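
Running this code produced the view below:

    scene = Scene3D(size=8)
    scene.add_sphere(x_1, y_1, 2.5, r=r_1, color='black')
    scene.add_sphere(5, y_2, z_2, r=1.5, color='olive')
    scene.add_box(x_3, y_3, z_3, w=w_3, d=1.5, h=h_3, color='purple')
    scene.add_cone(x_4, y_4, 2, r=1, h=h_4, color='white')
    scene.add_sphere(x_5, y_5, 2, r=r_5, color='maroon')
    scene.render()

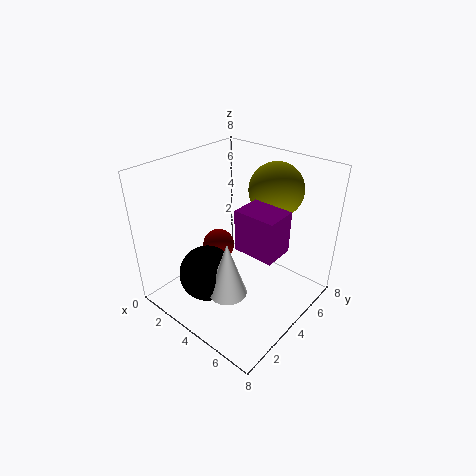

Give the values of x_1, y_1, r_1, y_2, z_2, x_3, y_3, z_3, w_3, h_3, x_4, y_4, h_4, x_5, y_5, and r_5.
x_1 = 3.5; y_1 = 2; r_1 = 1.5; y_2 = 6; z_2 = 6.5; x_3 = 5.5; y_3 = 2; z_3 = 5; w_3 = 2; h_3 = 2; x_4 = 5; y_4 = 2; h_4 = 3; x_5 = 1.5; y_5 = 5; r_5 = 1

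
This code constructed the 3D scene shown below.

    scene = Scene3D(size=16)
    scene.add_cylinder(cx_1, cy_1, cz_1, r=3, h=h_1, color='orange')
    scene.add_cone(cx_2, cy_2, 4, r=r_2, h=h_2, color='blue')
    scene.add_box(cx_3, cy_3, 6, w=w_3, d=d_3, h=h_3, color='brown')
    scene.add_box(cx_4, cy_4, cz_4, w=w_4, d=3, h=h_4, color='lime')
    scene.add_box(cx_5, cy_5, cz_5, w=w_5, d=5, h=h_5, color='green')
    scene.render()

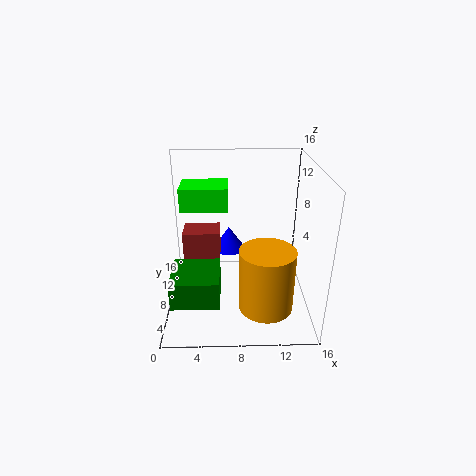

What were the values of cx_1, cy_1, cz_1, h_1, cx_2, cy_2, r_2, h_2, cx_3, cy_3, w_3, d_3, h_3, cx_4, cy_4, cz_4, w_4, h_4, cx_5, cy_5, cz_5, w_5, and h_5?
cx_1 = 11, cy_1 = 5, cz_1 = 1, h_1 = 7, cx_2 = 7, cy_2 = 13, r_2 = 2, h_2 = 3, cx_3 = 2, cy_3 = 7, w_3 = 4, d_3 = 3, h_3 = 3, cx_4 = 3, cy_4 = 1, cz_4 = 14, w_4 = 4, h_4 = 2, cx_5 = 1, cy_5 = 2, cz_5 = 3, w_5 = 5, h_5 = 3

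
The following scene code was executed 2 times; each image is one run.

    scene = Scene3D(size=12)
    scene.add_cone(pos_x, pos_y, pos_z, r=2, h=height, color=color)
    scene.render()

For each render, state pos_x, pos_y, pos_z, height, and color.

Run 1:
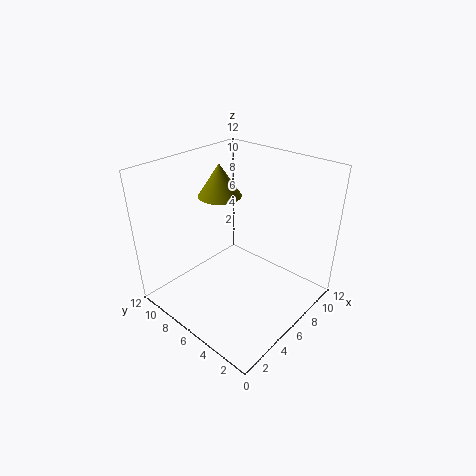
pos_x = 8; pos_y = 10; pos_z = 8; height = 3; color = 'olive'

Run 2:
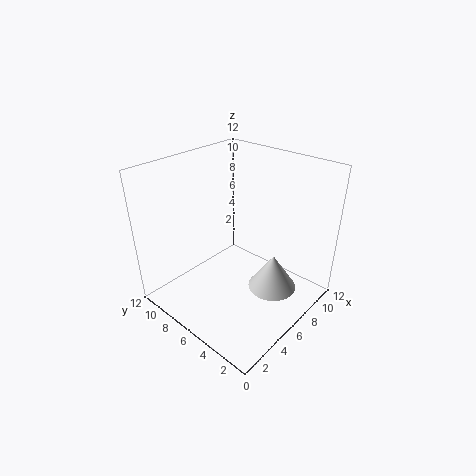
pos_x = 7; pos_y = 3; pos_z = 2; height = 3; color = 'lightgray'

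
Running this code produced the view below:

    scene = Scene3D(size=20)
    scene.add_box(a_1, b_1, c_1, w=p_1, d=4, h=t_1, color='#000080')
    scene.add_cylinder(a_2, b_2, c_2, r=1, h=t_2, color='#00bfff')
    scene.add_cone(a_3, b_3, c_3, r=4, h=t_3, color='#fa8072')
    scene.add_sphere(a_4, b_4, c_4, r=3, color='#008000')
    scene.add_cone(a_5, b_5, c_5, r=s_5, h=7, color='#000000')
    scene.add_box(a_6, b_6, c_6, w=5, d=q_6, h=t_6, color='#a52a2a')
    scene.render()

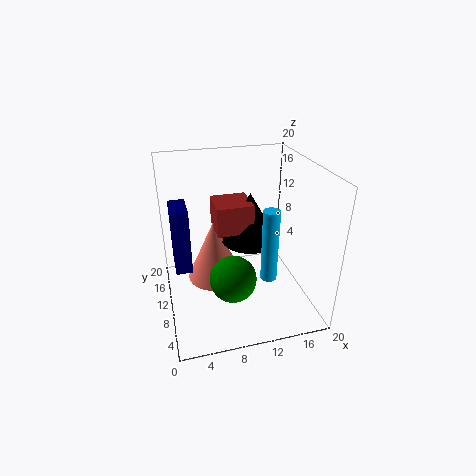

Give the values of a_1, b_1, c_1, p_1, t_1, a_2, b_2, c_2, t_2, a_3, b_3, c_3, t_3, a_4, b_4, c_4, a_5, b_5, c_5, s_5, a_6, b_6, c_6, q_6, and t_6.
a_1 = 1, b_1 = 5, c_1 = 9, p_1 = 2, t_1 = 8, a_2 = 12, b_2 = 3, c_2 = 8, t_2 = 9, a_3 = 7, b_3 = 12, c_3 = 3, t_3 = 9, a_4 = 8, b_4 = 5, c_4 = 7, a_5 = 12, b_5 = 11, c_5 = 9, s_5 = 4, a_6 = 7, b_6 = 9, c_6 = 11, q_6 = 5, t_6 = 4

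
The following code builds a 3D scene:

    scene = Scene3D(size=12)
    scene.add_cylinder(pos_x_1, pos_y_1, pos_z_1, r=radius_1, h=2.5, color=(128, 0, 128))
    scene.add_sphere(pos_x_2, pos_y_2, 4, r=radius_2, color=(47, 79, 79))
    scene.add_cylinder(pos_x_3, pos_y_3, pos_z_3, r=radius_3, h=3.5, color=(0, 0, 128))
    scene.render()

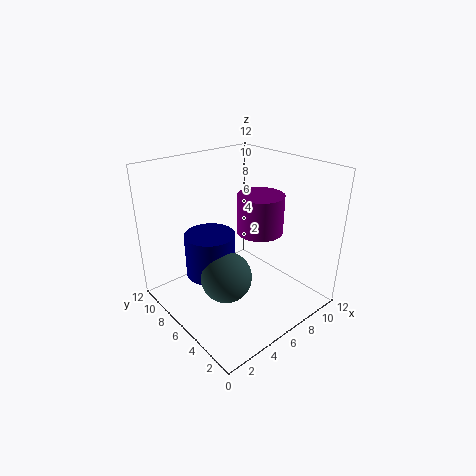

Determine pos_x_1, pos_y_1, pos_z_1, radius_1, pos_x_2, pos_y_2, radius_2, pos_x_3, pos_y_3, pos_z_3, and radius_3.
pos_x_1 = 4; pos_y_1 = 1.5; pos_z_1 = 9; radius_1 = 1.5; pos_x_2 = 3.5; pos_y_2 = 4.5; radius_2 = 2; pos_x_3 = 3.5; pos_y_3 = 6.5; pos_z_3 = 3.5; radius_3 = 2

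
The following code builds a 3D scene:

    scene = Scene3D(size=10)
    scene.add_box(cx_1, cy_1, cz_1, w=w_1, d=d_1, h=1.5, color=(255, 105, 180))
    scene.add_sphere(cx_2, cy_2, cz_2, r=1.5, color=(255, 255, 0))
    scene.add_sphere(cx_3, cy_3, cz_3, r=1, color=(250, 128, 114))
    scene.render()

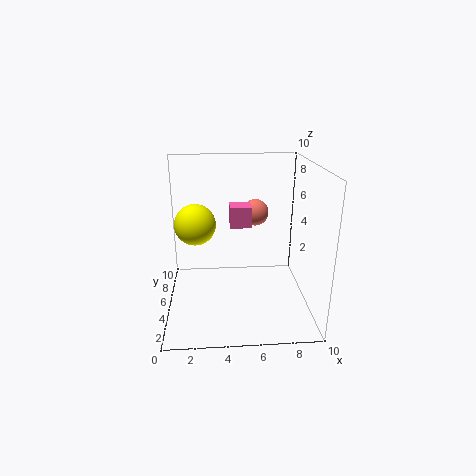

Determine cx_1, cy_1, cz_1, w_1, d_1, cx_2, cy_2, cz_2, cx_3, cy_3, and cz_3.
cx_1 = 4.5; cy_1 = 5.5; cz_1 = 5.5; w_1 = 1.5; d_1 = 1.5; cx_2 = 2; cy_2 = 6.5; cz_2 = 5.5; cx_3 = 6.5; cy_3 = 7.5; cz_3 = 6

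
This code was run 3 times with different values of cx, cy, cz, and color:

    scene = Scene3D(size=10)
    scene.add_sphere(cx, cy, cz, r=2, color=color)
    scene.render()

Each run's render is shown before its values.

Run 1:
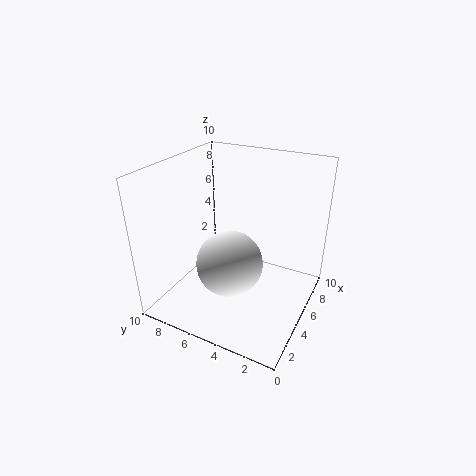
cx = 2; cy = 4; cz = 5; color = 'white'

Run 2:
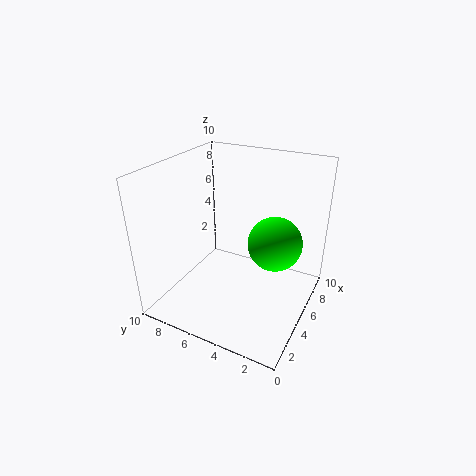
cx = 7; cy = 3; cz = 4; color = 'lime'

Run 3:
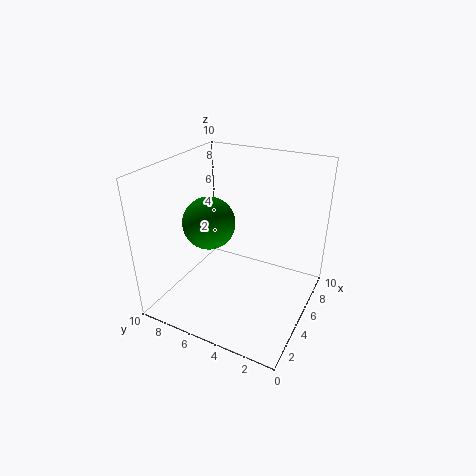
cx = 6; cy = 8; cz = 5; color = 'green'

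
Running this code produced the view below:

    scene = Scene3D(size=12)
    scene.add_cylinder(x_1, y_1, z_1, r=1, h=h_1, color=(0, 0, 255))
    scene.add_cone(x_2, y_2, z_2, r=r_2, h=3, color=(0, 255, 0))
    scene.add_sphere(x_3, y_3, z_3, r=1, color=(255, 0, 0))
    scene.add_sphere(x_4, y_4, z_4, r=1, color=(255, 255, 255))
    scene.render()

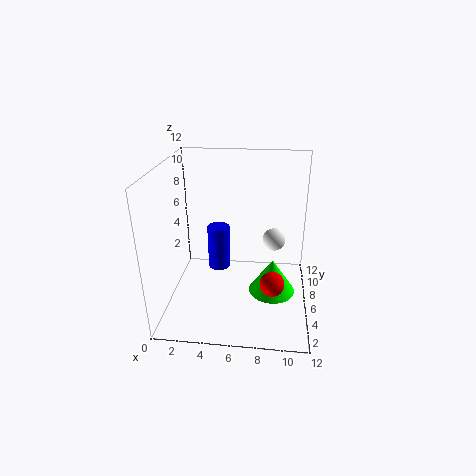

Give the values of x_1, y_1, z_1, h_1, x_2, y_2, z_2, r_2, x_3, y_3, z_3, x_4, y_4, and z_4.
x_1 = 4
y_1 = 8
z_1 = 2
h_1 = 4
x_2 = 9
y_2 = 6
z_2 = 1
r_2 = 2
x_3 = 9
y_3 = 4
z_3 = 3
x_4 = 9
y_4 = 8
z_4 = 5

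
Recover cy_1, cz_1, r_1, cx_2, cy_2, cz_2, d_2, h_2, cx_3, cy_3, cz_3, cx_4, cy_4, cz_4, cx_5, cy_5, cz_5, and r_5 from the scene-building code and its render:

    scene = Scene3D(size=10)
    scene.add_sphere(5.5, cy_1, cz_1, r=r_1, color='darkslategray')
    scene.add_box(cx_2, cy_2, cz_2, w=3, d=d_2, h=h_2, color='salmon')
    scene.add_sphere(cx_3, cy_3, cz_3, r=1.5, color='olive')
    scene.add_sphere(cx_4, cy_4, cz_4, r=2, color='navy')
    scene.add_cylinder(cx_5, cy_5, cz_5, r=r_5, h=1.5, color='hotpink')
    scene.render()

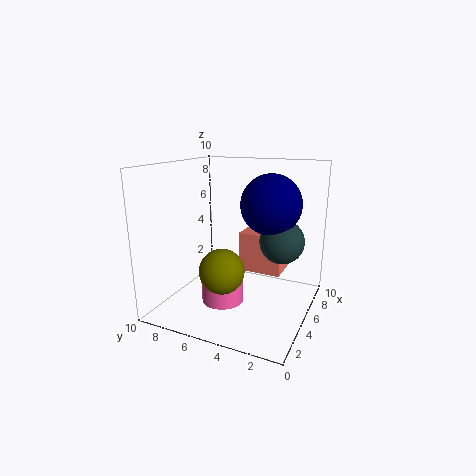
cy_1 = 2, cz_1 = 5, r_1 = 1.5, cx_2 = 6.75, cy_2 = 2.5, cz_2 = 1.75, d_2 = 3.25, h_2 = 3, cx_3 = 3, cy_3 = 5.25, cz_3 = 3.25, cx_4 = 5.25, cy_4 = 2.75, cz_4 = 7.5, cx_5 = 4.5, cy_5 = 6, cz_5 = 0.25, r_5 = 1.5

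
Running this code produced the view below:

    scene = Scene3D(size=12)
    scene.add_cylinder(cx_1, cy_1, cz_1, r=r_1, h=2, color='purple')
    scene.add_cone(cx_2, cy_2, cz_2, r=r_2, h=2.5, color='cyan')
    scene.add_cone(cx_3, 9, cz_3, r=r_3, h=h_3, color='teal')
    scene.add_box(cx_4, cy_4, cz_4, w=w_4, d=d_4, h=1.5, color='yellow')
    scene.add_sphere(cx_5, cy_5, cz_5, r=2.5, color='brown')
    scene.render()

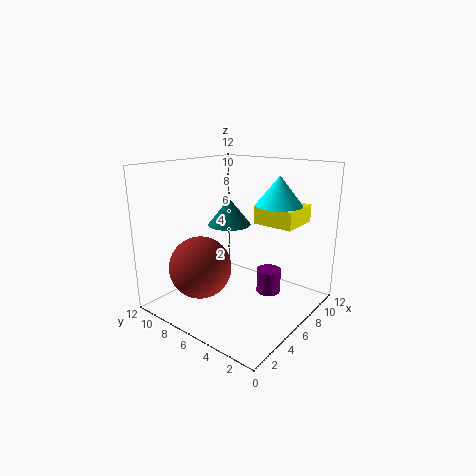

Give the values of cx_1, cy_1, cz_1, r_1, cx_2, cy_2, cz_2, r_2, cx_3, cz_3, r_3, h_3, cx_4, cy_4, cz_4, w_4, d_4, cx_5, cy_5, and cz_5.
cx_1 = 7
cy_1 = 3.5
cz_1 = 1.5
r_1 = 1
cx_2 = 9
cy_2 = 4
cz_2 = 8.5
r_2 = 2
cx_3 = 8.5
cz_3 = 6
r_3 = 2
h_3 = 2.5
cx_4 = 7.5
cy_4 = 2
cz_4 = 7
w_4 = 3.5
d_4 = 3.5
cx_5 = 3
cy_5 = 7.5
cz_5 = 4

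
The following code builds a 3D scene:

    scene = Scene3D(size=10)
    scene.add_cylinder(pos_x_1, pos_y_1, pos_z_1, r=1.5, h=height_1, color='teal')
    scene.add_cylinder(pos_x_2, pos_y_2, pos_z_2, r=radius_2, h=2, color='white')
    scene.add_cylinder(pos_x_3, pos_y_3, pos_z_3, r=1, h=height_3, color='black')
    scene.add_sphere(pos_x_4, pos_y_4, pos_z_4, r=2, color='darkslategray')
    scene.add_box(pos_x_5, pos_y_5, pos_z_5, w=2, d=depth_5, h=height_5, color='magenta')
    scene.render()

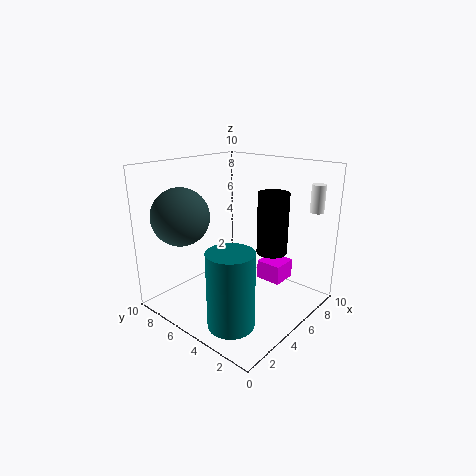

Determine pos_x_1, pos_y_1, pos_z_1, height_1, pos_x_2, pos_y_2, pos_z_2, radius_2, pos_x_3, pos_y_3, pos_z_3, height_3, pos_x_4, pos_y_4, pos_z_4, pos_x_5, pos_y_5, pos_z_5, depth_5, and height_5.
pos_x_1 = 2
pos_y_1 = 3
pos_z_1 = 0.5
height_1 = 5
pos_x_2 = 9.5
pos_y_2 = 1.5
pos_z_2 = 6.5
radius_2 = 0.5
pos_x_3 = 5.5
pos_y_3 = 2.5
pos_z_3 = 4.5
height_3 = 4
pos_x_4 = 2.5
pos_y_4 = 8
pos_z_4 = 6.5
pos_x_5 = 8
pos_y_5 = 3.5
pos_z_5 = 0.5
depth_5 = 2
height_5 = 1.5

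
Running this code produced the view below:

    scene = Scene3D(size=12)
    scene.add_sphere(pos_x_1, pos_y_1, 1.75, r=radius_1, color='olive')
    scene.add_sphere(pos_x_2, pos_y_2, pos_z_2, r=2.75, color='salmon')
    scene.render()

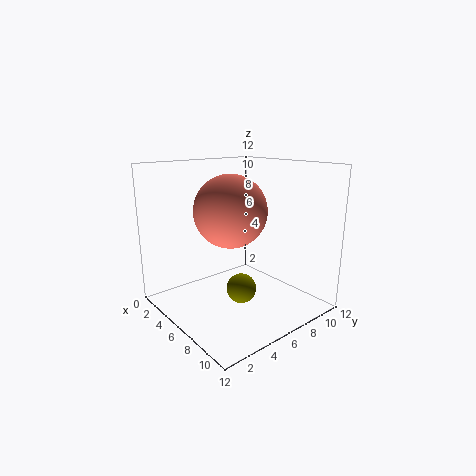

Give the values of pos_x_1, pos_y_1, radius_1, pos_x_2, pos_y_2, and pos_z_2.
pos_x_1 = 6.75; pos_y_1 = 5.75; radius_1 = 1.25; pos_x_2 = 7.25; pos_y_2 = 4.25; pos_z_2 = 8.75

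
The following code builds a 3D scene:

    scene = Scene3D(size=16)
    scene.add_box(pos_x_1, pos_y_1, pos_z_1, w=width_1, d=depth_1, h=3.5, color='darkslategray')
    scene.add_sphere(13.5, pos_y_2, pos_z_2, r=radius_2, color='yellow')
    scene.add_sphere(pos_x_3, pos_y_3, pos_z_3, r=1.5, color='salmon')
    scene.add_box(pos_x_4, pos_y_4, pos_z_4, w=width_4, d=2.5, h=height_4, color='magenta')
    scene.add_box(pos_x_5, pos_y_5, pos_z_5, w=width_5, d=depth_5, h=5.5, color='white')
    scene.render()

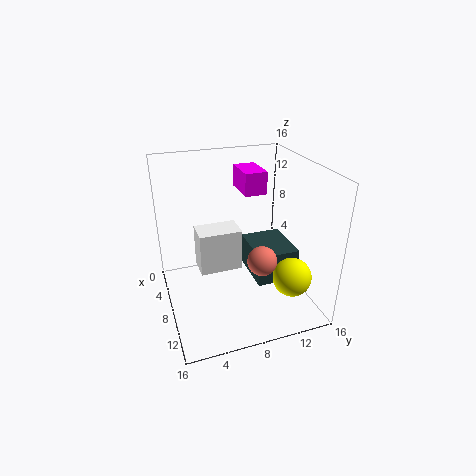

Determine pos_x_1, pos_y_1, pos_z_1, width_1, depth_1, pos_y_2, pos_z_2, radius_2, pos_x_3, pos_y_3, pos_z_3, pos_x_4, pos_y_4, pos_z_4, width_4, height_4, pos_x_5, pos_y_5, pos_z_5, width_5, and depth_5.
pos_x_1 = 6.5
pos_y_1 = 9
pos_z_1 = 4
width_1 = 5.5
depth_1 = 4.5
pos_y_2 = 12
pos_z_2 = 5.5
radius_2 = 2
pos_x_3 = 12.5
pos_y_3 = 9
pos_z_3 = 7.5
pos_x_4 = 3.5
pos_y_4 = 9
pos_z_4 = 12.5
width_4 = 4
height_4 = 2.5
pos_x_5 = 0.5
pos_y_5 = 4.5
pos_z_5 = 1
width_5 = 3.5
depth_5 = 5.5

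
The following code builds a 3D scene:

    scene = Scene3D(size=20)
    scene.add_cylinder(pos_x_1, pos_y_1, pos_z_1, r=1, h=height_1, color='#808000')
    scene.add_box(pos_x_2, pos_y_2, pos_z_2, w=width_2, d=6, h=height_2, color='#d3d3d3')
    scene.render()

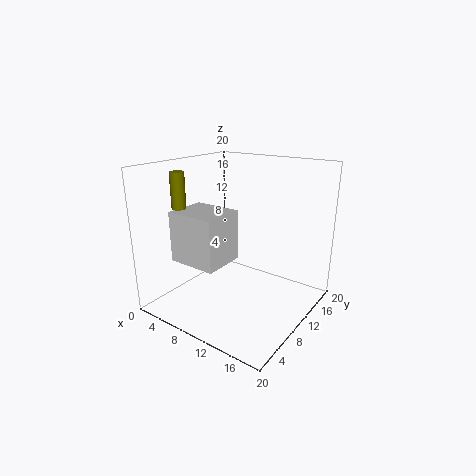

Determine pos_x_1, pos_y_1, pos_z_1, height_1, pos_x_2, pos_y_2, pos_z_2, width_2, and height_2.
pos_x_1 = 3; pos_y_1 = 6; pos_z_1 = 14; height_1 = 5; pos_x_2 = 3; pos_y_2 = 4; pos_z_2 = 7; width_2 = 7; height_2 = 7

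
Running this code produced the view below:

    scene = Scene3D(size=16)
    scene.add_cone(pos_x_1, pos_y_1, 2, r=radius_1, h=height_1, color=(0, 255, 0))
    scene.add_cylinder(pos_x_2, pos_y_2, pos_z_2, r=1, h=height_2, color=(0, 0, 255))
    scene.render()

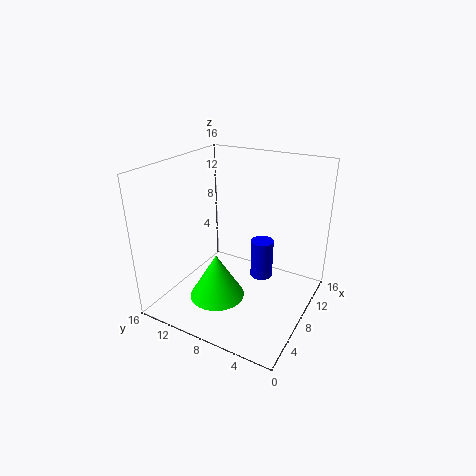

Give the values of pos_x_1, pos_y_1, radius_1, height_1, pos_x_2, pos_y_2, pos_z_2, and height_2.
pos_x_1 = 5, pos_y_1 = 9, radius_1 = 3, height_1 = 5, pos_x_2 = 3.5, pos_y_2 = 3, pos_z_2 = 7.5, height_2 = 3.5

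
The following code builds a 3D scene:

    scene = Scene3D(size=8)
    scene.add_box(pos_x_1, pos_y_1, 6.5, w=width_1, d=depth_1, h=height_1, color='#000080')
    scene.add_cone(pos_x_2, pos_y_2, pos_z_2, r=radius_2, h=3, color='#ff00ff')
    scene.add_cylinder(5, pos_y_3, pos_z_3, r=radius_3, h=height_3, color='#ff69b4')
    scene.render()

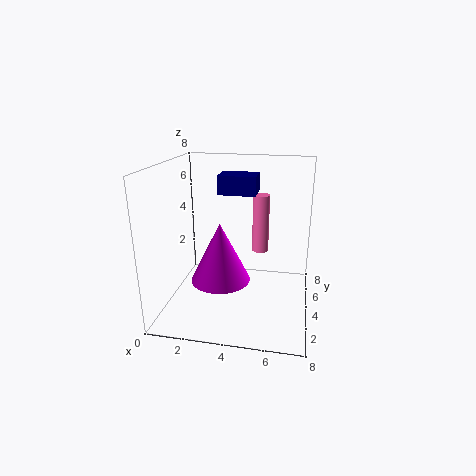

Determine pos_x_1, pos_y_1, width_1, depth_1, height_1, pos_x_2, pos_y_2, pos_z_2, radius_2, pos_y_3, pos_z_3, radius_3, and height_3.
pos_x_1 = 3, pos_y_1 = 3.5, width_1 = 2, depth_1 = 1.5, height_1 = 1, pos_x_2 = 3.5, pos_y_2 = 2, pos_z_2 = 2.5, radius_2 = 1.5, pos_y_3 = 6, pos_z_3 = 2.5, radius_3 = 0.5, height_3 = 3.5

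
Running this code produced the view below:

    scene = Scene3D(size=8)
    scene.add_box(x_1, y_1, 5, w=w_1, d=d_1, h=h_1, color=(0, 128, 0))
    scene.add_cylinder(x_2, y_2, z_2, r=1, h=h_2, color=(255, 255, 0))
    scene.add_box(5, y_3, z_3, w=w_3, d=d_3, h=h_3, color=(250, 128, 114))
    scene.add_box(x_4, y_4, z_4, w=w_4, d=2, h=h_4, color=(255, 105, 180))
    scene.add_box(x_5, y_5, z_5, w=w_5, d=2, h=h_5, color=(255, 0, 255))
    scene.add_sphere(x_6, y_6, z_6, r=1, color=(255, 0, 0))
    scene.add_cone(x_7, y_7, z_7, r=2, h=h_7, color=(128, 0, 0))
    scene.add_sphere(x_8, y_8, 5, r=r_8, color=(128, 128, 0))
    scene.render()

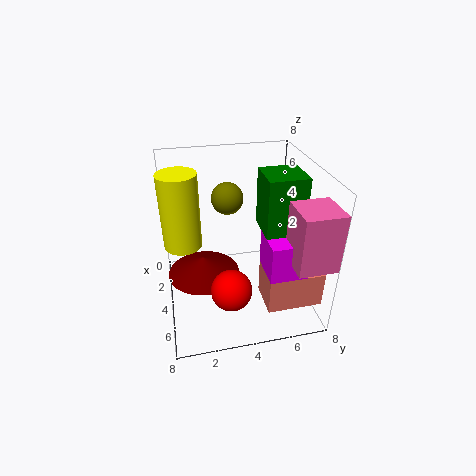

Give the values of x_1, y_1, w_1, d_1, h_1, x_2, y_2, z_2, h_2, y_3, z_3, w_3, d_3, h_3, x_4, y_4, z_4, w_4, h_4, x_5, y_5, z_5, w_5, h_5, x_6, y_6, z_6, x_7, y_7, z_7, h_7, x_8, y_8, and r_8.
x_1 = 4, y_1 = 5, w_1 = 2, d_1 = 2, h_1 = 3, x_2 = 4, y_2 = 1, z_2 = 4, h_2 = 4, y_3 = 5, z_3 = 1, w_3 = 2, d_3 = 3, h_3 = 2, x_4 = 6, y_4 = 6, z_4 = 4, w_4 = 2, h_4 = 3, x_5 = 5, y_5 = 5, z_5 = 2, w_5 = 2, h_5 = 3, x_6 = 7, y_6 = 3, z_6 = 3, x_7 = 4, y_7 = 2, z_7 = 2, h_7 = 1, x_8 = 1, y_8 = 4, r_8 = 1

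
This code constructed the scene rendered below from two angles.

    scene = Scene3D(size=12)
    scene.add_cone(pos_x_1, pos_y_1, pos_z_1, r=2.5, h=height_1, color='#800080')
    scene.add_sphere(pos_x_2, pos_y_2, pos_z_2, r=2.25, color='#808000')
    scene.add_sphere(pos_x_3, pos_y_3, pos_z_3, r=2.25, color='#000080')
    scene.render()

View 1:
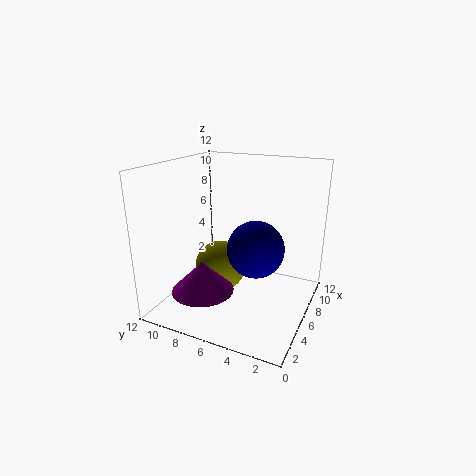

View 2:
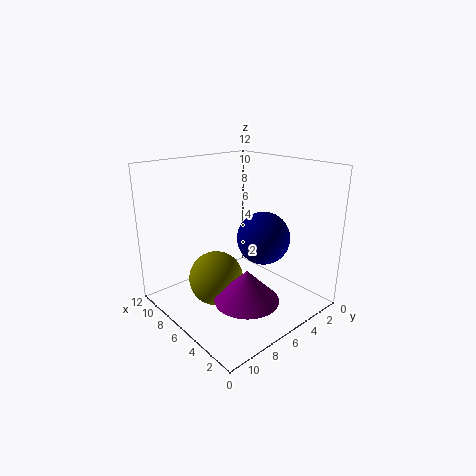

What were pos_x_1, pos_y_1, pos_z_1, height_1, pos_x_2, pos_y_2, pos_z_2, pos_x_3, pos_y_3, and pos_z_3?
pos_x_1 = 3; pos_y_1 = 7.75; pos_z_1 = 2.25; height_1 = 2.5; pos_x_2 = 6.5; pos_y_2 = 8; pos_z_2 = 2.75; pos_x_3 = 5; pos_y_3 = 4; pos_z_3 = 5.75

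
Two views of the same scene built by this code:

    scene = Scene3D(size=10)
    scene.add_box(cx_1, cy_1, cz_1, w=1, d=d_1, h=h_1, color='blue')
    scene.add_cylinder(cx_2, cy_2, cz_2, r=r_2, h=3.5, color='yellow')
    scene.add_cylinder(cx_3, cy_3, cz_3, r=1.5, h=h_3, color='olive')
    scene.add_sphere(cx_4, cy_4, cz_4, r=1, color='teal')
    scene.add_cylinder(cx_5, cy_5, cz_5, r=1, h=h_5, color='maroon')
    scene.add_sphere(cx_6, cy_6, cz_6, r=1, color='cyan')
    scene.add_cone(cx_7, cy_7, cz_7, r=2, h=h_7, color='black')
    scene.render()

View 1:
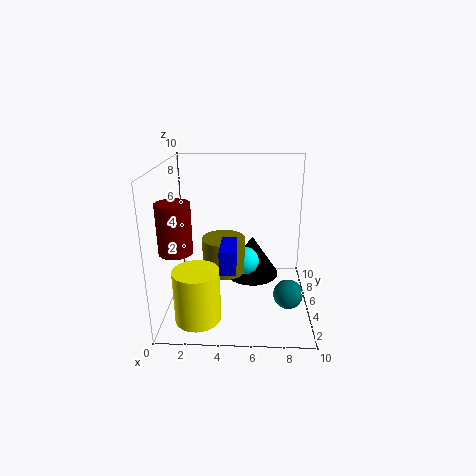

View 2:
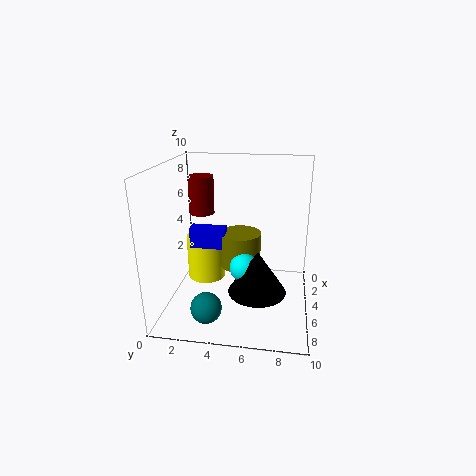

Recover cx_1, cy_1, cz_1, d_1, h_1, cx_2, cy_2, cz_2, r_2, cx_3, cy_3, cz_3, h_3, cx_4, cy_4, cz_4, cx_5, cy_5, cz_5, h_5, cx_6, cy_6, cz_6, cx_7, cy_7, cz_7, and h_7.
cx_1 = 4
cy_1 = 1.5
cz_1 = 4
d_1 = 2.5
h_1 = 1.5
cx_2 = 2.5
cy_2 = 2
cz_2 = 0.5
r_2 = 1.5
cx_3 = 4
cy_3 = 5
cz_3 = 2.5
h_3 = 2.5
cx_4 = 8.5
cy_4 = 3.5
cz_4 = 1.5
cx_5 = 1.5
cy_5 = 1.5
cz_5 = 5.5
h_5 = 3
cx_6 = 5.5
cy_6 = 5.5
cz_6 = 3
cx_7 = 6
cy_7 = 6.5
cz_7 = 1.5
h_7 = 3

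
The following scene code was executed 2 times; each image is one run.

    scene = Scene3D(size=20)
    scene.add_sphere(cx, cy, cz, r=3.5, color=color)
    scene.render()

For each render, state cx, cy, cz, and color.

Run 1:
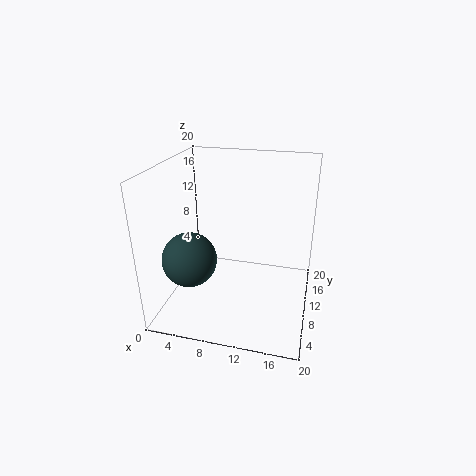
cx = 5; cy = 4.5; cz = 9; color = 'darkslategray'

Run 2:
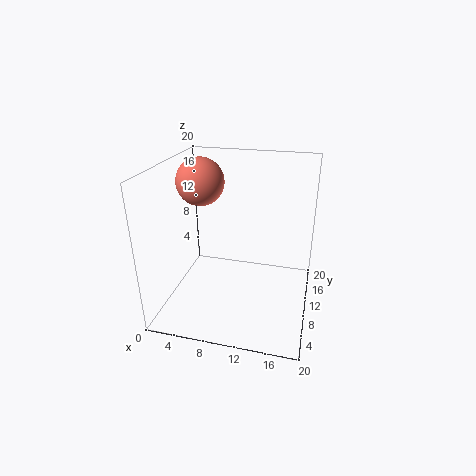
cx = 3.5; cy = 13.5; cz = 16.5; color = 'salmon'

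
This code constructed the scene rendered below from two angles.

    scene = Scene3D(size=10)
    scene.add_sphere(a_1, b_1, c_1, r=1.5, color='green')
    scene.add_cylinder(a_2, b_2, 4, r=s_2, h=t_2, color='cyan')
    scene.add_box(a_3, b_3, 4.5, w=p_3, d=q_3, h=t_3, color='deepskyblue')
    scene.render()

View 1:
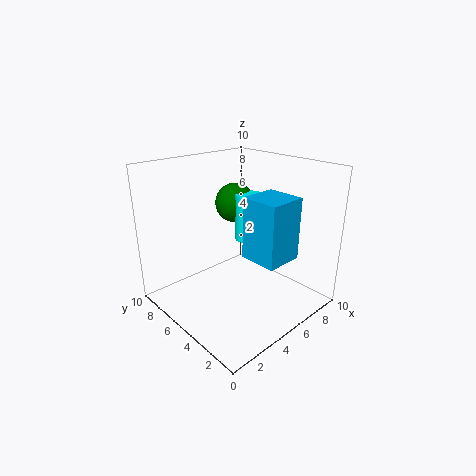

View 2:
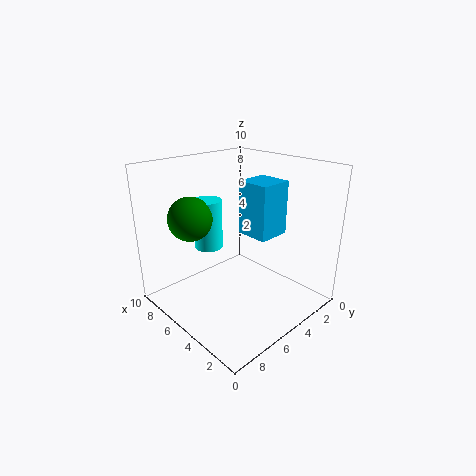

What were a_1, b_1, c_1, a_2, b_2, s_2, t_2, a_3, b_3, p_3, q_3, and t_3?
a_1 = 7; b_1 = 7.5; c_1 = 6.5; a_2 = 7; b_2 = 6; s_2 = 1; t_2 = 3.5; a_3 = 4; b_3 = 1; p_3 = 2.5; q_3 = 2.5; t_3 = 4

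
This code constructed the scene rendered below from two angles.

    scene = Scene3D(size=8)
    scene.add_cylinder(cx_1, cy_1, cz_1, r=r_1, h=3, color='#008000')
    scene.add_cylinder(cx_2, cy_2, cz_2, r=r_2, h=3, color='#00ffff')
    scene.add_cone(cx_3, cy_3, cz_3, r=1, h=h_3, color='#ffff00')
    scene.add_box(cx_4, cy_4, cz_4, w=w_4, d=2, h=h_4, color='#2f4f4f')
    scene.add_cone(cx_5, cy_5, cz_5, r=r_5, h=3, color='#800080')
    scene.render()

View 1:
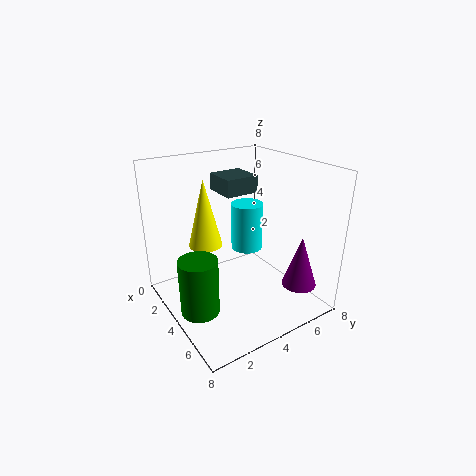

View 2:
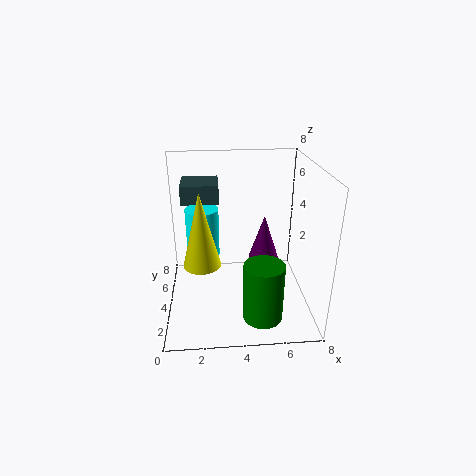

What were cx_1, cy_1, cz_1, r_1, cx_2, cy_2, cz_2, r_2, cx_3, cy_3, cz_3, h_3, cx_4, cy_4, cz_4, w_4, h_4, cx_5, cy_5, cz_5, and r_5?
cx_1 = 5, cy_1 = 1, cz_1 = 1, r_1 = 1, cx_2 = 2, cy_2 = 6, cz_2 = 2, r_2 = 1, cx_3 = 2, cy_3 = 3, cz_3 = 3, h_3 = 4, cx_4 = 1, cy_4 = 4, cz_4 = 6, w_4 = 2, h_4 = 1, cx_5 = 6, cy_5 = 7, cz_5 = 1, r_5 = 1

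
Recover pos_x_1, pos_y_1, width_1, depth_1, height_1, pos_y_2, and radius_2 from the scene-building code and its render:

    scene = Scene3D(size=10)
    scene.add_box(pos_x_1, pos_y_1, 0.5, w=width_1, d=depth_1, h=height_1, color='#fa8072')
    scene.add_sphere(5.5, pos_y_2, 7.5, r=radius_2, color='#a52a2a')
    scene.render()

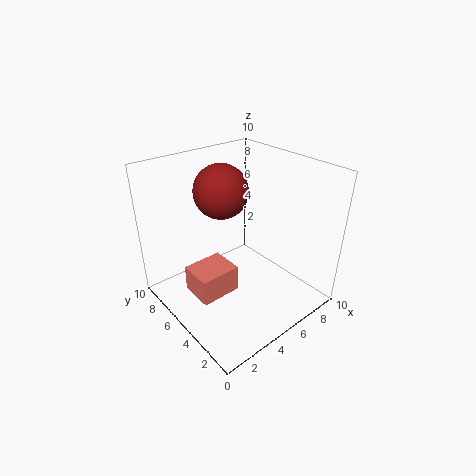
pos_x_1 = 2
pos_y_1 = 5
width_1 = 3
depth_1 = 2.5
height_1 = 2
pos_y_2 = 7.5
radius_2 = 2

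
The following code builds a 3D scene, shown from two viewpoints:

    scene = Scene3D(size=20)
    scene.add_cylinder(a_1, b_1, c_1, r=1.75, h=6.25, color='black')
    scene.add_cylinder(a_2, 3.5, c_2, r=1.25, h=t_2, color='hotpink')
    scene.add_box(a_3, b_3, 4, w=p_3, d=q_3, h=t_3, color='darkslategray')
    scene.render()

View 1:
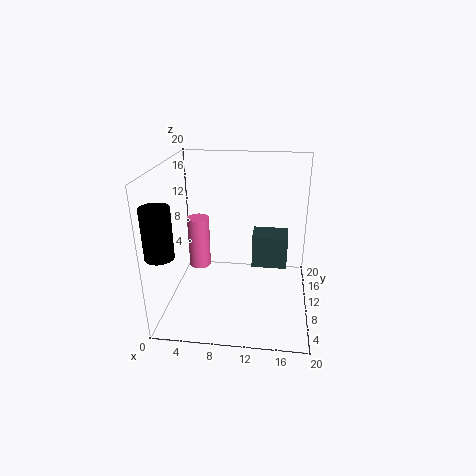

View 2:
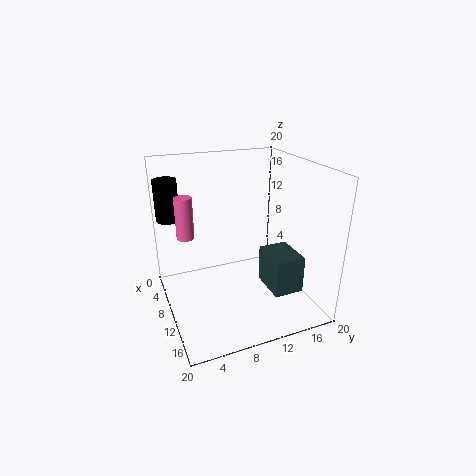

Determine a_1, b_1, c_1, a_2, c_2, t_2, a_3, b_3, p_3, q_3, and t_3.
a_1 = 1.75
b_1 = 2
c_1 = 10.75
a_2 = 6.25
c_2 = 9.5
t_2 = 6
a_3 = 11.75
b_3 = 12.5
p_3 = 5.25
q_3 = 4
t_3 = 5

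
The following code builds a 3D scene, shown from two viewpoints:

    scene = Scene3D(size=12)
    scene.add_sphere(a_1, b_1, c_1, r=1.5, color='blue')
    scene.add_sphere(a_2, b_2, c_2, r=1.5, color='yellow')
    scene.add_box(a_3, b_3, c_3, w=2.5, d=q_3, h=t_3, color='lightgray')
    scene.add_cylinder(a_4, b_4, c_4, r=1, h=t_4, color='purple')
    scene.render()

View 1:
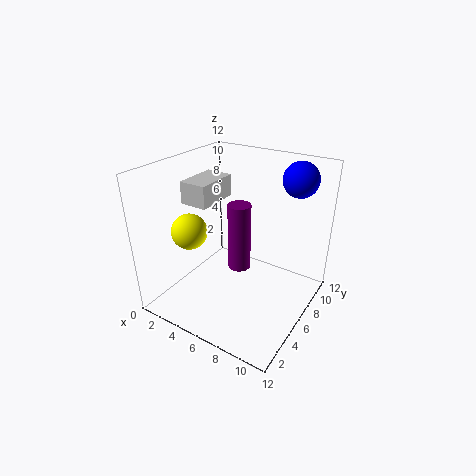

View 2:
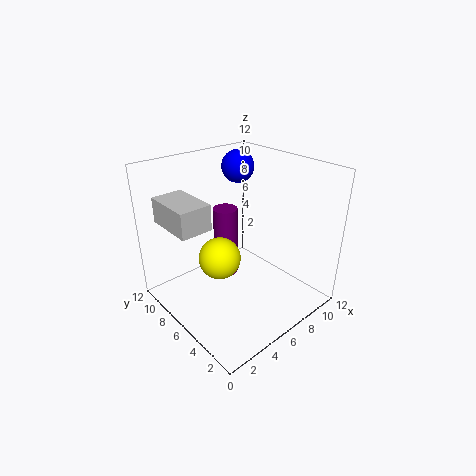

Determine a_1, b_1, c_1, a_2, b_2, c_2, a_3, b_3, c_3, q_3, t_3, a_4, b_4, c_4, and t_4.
a_1 = 9.5, b_1 = 10, c_1 = 10.5, a_2 = 2.5, b_2 = 4, c_2 = 6.5, a_3 = 0.5, b_3 = 5.5, c_3 = 8, q_3 = 4, t_3 = 2, a_4 = 5.5, b_4 = 7, c_4 = 2.5, t_4 = 6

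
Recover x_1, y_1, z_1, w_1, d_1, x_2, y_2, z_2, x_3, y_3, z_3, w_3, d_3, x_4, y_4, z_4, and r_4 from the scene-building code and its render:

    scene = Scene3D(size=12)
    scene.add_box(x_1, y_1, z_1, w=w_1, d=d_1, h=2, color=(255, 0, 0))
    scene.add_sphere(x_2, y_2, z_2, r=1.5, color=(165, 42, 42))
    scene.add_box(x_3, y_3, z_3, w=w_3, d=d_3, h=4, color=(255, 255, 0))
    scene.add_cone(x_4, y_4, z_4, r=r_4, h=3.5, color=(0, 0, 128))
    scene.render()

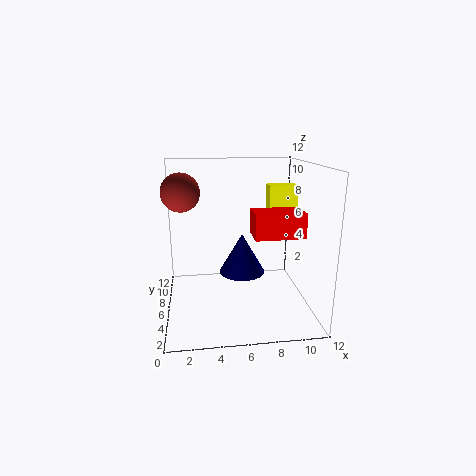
x_1 = 7
y_1 = 3.5
z_1 = 6.5
w_1 = 4
d_1 = 2.5
x_2 = 1.5
y_2 = 5.5
z_2 = 10
x_3 = 9
y_3 = 7.5
z_3 = 6
w_3 = 2.5
d_3 = 1.5
x_4 = 6.5
y_4 = 7
z_4 = 2.5
r_4 = 2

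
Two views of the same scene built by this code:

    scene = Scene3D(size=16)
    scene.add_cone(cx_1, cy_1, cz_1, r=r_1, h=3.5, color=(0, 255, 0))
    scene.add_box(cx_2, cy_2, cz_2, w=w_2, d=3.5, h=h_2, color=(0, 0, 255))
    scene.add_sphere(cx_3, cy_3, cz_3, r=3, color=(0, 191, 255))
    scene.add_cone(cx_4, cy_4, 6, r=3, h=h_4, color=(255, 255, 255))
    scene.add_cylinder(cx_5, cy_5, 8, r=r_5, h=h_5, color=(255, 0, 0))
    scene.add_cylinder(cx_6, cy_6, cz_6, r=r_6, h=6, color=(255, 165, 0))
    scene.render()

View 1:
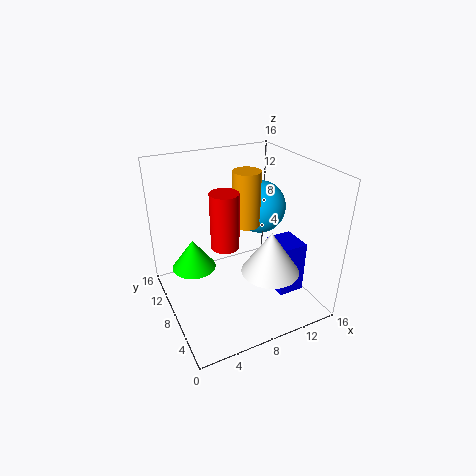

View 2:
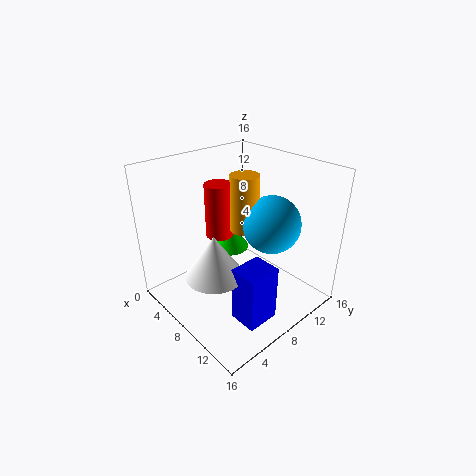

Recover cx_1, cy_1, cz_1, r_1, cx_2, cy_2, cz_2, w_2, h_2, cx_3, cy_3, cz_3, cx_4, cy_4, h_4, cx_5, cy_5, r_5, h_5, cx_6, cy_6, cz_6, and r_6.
cx_1 = 3.5; cy_1 = 10.5; cz_1 = 4; r_1 = 2.5; cx_2 = 11.5; cy_2 = 4; cz_2 = 1.5; w_2 = 3; h_2 = 6; cx_3 = 11.5; cy_3 = 9.5; cz_3 = 10.5; cx_4 = 9.5; cy_4 = 3.5; h_4 = 4.5; cx_5 = 6; cy_5 = 7; r_5 = 1.5; h_5 = 6; cx_6 = 9; cy_6 = 8; cz_6 = 9.5; r_6 = 1.5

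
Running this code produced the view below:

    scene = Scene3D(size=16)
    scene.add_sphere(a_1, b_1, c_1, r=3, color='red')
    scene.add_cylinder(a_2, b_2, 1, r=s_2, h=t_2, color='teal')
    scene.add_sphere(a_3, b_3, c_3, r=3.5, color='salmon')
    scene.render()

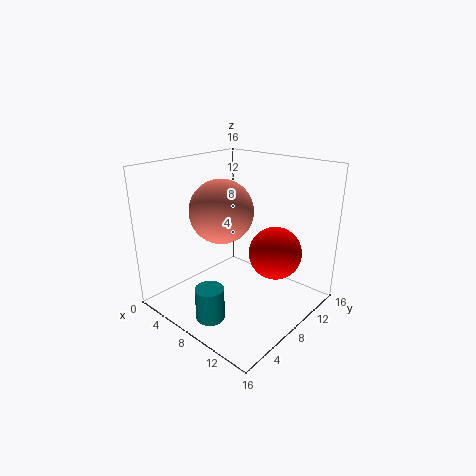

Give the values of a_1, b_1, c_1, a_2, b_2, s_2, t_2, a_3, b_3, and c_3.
a_1 = 11; b_1 = 11; c_1 = 6; a_2 = 9; b_2 = 2.5; s_2 = 1.5; t_2 = 3.5; a_3 = 6.5; b_3 = 7; c_3 = 11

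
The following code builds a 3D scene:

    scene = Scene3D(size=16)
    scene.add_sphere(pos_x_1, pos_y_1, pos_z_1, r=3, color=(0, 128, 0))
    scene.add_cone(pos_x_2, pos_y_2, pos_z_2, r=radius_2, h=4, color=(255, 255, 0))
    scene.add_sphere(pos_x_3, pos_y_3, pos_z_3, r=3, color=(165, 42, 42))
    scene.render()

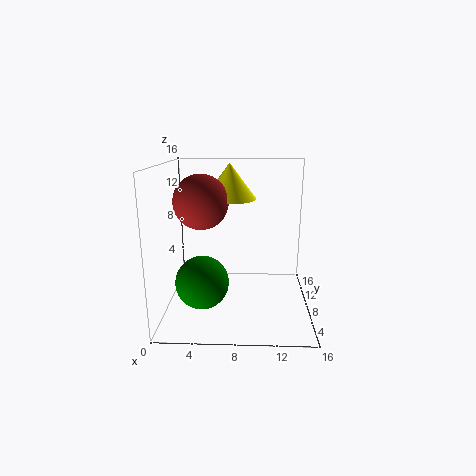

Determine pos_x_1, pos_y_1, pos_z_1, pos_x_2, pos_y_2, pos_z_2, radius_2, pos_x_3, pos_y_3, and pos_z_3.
pos_x_1 = 4; pos_y_1 = 7; pos_z_1 = 3; pos_x_2 = 7; pos_y_2 = 10; pos_z_2 = 12; radius_2 = 3; pos_x_3 = 4; pos_y_3 = 8; pos_z_3 = 12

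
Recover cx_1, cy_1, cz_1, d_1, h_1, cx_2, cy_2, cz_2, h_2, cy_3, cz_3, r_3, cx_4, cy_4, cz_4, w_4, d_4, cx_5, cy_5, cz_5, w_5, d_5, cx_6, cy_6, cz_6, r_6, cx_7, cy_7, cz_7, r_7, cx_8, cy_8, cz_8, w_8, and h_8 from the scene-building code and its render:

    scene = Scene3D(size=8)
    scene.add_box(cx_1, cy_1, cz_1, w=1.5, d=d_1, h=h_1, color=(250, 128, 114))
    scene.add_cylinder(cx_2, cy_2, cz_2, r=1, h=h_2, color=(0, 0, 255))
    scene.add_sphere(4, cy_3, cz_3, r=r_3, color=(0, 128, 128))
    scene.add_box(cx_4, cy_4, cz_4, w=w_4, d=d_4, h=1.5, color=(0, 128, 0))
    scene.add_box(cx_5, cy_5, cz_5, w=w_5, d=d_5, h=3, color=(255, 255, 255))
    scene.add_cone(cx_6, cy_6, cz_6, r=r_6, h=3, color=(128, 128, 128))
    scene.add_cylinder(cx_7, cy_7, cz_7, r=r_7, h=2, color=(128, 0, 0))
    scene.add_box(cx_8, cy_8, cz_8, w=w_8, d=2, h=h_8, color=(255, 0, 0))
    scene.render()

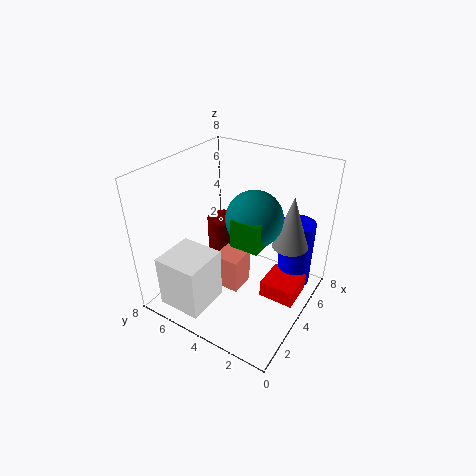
cx_1 = 3; cy_1 = 3.5; cz_1 = 1; d_1 = 1.5; h_1 = 2; cx_2 = 6.5; cy_2 = 1.5; cz_2 = 0.5; h_2 = 4; cy_3 = 3; cz_3 = 5.5; r_3 = 1.5; cx_4 = 2.5; cy_4 = 2; cz_4 = 4.5; w_4 = 1.5; d_4 = 1.5; cx_5 = 0.5; cy_5 = 4.5; cz_5 = 0.5; w_5 = 2.5; d_5 = 2.5; cx_6 = 5.5; cy_6 = 1.5; cz_6 = 3.5; r_6 = 1; cx_7 = 5.5; cy_7 = 6; cz_7 = 2; r_7 = 1; cx_8 = 4; cy_8 = 0.5; cz_8 = 0.5; w_8 = 2; h_8 = 1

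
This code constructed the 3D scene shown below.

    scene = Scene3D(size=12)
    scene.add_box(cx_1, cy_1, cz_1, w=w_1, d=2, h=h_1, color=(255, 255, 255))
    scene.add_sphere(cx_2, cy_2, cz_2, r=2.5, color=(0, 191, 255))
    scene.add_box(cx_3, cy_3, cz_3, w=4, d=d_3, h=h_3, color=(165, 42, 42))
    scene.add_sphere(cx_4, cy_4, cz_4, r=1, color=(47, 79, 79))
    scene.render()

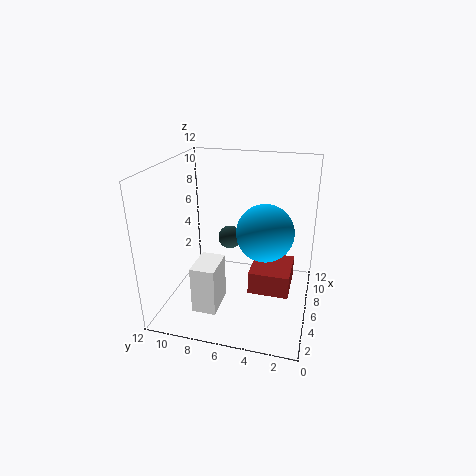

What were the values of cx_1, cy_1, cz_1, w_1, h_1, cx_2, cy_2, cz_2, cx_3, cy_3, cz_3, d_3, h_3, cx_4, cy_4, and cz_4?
cx_1 = 2.5; cy_1 = 7; cz_1 = 0.5; w_1 = 3; h_1 = 4; cx_2 = 7.5; cy_2 = 4; cz_2 = 6; cx_3 = 5.5; cy_3 = 1.5; cz_3 = 1; d_3 = 3.5; h_3 = 2; cx_4 = 7; cy_4 = 7; cz_4 = 5.5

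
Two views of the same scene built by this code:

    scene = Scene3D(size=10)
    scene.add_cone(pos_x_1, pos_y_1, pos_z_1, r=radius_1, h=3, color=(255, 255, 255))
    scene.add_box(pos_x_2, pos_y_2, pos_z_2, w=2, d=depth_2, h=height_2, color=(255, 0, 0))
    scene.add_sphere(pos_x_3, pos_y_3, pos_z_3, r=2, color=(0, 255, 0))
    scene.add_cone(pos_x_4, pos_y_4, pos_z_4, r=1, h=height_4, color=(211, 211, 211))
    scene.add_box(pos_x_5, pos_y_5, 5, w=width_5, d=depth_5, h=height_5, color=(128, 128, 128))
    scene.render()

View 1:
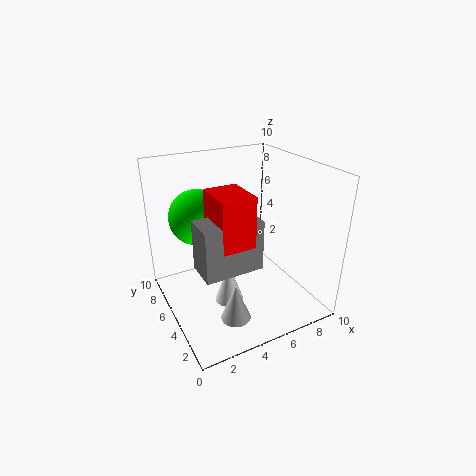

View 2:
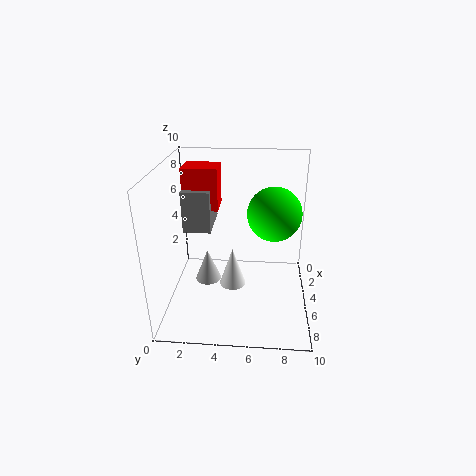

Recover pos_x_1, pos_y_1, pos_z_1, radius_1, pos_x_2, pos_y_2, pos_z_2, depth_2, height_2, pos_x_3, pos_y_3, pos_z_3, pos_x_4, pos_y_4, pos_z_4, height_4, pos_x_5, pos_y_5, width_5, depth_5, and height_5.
pos_x_1 = 4; pos_y_1 = 4.5; pos_z_1 = 0.5; radius_1 = 1; pos_x_2 = 2; pos_y_2 = 1; pos_z_2 = 6.5; depth_2 = 2.5; height_2 = 3; pos_x_3 = 3; pos_y_3 = 7.5; pos_z_3 = 6; pos_x_4 = 3.5; pos_y_4 = 2.5; pos_z_4 = 0.5; height_4 = 2.5; pos_x_5 = 1; pos_y_5 = 1; width_5 = 3.5; depth_5 = 2; height_5 = 3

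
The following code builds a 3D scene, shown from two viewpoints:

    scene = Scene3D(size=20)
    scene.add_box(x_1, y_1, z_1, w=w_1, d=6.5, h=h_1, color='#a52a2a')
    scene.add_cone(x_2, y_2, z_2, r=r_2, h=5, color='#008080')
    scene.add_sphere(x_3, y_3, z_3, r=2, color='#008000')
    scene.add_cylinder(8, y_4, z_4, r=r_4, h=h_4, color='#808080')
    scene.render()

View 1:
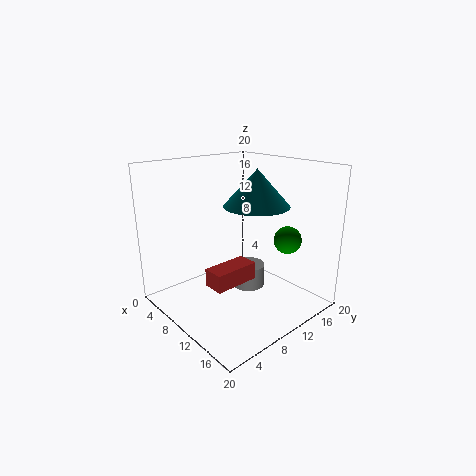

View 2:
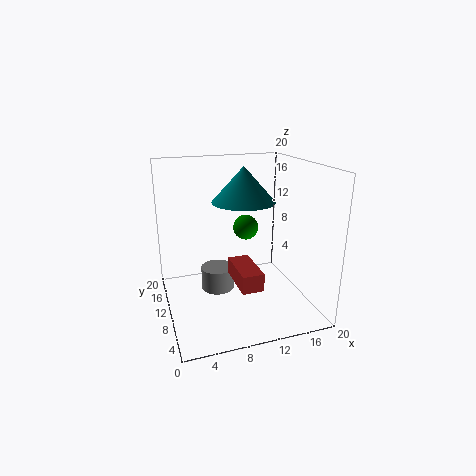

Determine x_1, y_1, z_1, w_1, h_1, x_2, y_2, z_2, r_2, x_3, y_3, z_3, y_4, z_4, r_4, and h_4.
x_1 = 9, y_1 = 5, z_1 = 4, w_1 = 3, h_1 = 2.5, x_2 = 11.5, y_2 = 12, z_2 = 14.5, r_2 = 4.5, x_3 = 13.5, y_3 = 16.5, z_3 = 9, y_4 = 14, z_4 = 0.5, r_4 = 2.5, h_4 = 3.5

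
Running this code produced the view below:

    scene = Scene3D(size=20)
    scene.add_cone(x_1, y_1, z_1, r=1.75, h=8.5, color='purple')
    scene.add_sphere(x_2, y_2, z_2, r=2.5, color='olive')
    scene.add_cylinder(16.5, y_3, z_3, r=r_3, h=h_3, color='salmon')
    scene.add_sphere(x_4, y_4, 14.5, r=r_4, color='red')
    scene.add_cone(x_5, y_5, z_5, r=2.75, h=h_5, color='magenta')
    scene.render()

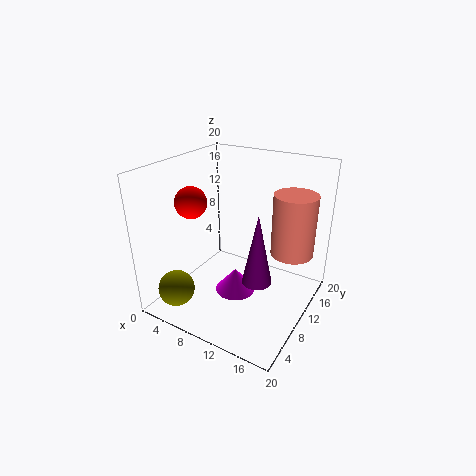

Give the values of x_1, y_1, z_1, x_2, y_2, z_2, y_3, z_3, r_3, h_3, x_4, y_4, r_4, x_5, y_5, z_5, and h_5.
x_1 = 16; y_1 = 4.25; z_1 = 8.5; x_2 = 4; y_2 = 3.25; z_2 = 3.5; y_3 = 14; z_3 = 7.5; r_3 = 3; h_3 = 8.75; x_4 = 3.5; y_4 = 8.25; r_4 = 2.25; x_5 = 10.75; y_5 = 8; z_5 = 3; h_5 = 3.25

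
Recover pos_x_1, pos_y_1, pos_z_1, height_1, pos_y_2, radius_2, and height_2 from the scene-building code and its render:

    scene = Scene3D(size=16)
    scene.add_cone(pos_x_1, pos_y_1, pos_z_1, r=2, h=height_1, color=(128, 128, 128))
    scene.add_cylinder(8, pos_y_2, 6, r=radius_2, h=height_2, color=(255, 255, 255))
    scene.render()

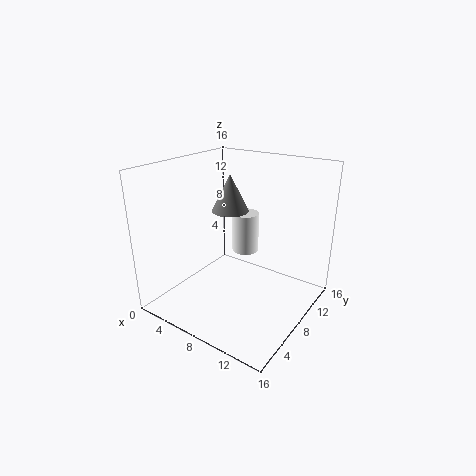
pos_x_1 = 7, pos_y_1 = 8, pos_z_1 = 11, height_1 = 4, pos_y_2 = 9.5, radius_2 = 1.5, height_2 = 4.5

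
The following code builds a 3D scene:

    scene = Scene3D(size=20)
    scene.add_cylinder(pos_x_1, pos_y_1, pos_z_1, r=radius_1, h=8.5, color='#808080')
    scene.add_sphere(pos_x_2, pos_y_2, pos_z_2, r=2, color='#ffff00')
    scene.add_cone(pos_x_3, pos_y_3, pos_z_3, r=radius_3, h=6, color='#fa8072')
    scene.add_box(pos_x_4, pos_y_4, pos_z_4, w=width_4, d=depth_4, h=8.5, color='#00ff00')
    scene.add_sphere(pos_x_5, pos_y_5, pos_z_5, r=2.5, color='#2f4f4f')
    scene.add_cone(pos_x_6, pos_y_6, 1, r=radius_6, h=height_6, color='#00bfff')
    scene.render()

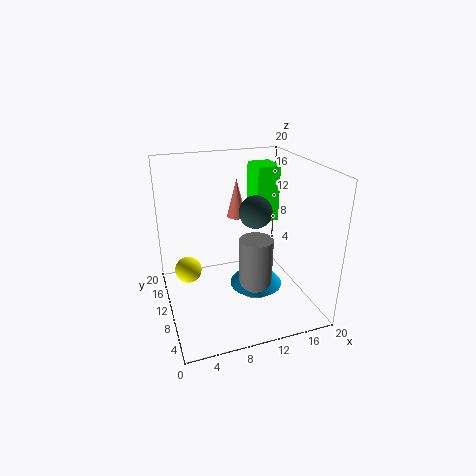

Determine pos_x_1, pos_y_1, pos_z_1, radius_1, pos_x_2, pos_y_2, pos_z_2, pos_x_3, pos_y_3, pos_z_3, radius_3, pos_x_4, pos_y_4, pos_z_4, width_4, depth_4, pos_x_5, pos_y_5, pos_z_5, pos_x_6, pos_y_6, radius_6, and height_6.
pos_x_1 = 13; pos_y_1 = 10.5; pos_z_1 = 0.5; radius_1 = 2.5; pos_x_2 = 3.5; pos_y_2 = 14.5; pos_z_2 = 3.5; pos_x_3 = 12; pos_y_3 = 16.5; pos_z_3 = 10.5; radius_3 = 1.5; pos_x_4 = 14.5; pos_y_4 = 14; pos_z_4 = 10; width_4 = 3.5; depth_4 = 4.5; pos_x_5 = 14; pos_y_5 = 13.5; pos_z_5 = 12; pos_x_6 = 13.5; pos_y_6 = 11.5; radius_6 = 4; height_6 = 5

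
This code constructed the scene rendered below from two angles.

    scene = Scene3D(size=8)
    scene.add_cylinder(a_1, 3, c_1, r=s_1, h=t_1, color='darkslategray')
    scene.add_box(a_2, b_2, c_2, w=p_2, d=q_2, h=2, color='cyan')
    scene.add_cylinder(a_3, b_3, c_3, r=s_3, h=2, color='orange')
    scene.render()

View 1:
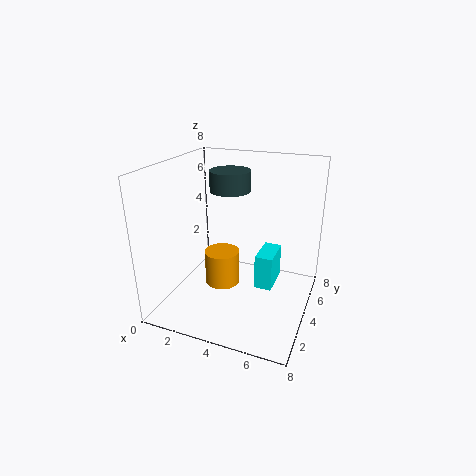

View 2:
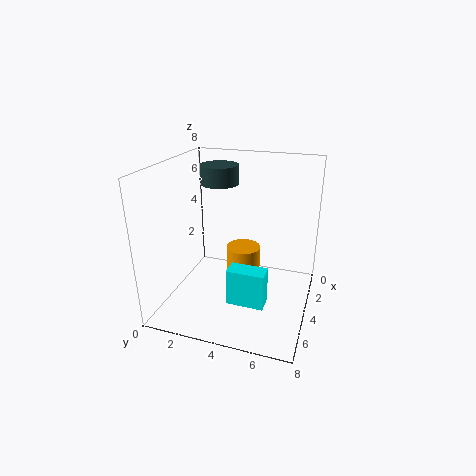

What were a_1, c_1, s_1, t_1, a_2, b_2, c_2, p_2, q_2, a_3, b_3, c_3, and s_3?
a_1 = 4
c_1 = 7
s_1 = 1
t_1 = 1
a_2 = 5
b_2 = 4
c_2 = 1
p_2 = 1
q_2 = 2
a_3 = 3
b_3 = 4
c_3 = 1
s_3 = 1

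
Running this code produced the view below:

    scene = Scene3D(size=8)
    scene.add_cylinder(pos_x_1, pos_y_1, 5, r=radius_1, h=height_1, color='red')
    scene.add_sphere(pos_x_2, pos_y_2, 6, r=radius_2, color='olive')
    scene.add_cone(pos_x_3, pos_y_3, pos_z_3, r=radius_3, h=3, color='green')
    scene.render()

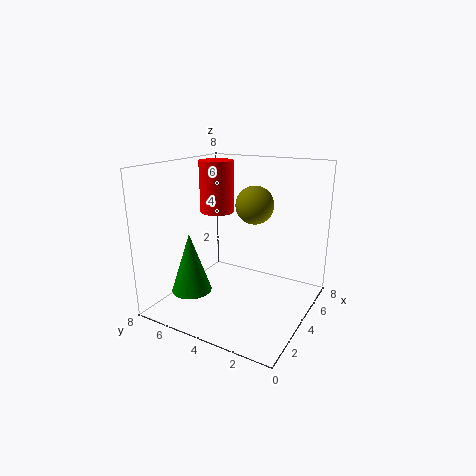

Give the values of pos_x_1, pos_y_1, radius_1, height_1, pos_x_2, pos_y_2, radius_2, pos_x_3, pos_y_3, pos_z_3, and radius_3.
pos_x_1 = 5; pos_y_1 = 6; radius_1 = 1; height_1 = 3; pos_x_2 = 4; pos_y_2 = 3; radius_2 = 1; pos_x_3 = 1; pos_y_3 = 5; pos_z_3 = 2; radius_3 = 1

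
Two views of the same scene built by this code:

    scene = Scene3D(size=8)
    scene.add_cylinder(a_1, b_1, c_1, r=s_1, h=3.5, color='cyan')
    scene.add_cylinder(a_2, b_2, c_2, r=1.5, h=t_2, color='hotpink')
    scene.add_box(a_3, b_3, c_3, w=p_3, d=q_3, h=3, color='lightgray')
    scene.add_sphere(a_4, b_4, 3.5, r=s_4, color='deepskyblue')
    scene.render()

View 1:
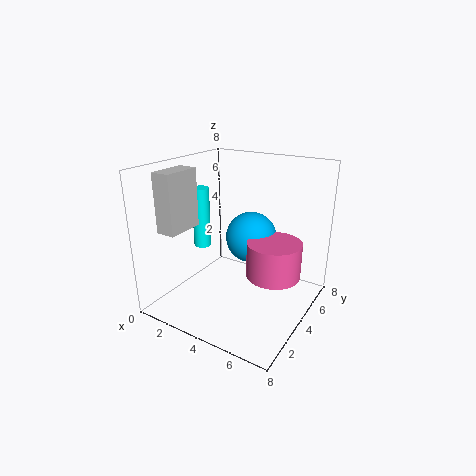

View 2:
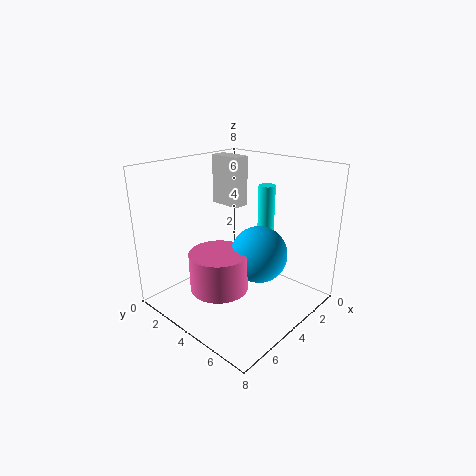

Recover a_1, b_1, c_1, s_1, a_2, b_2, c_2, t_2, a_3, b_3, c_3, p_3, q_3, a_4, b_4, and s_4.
a_1 = 1.5, b_1 = 4, c_1 = 3, s_1 = 0.5, a_2 = 6, b_2 = 4.5, c_2 = 2, t_2 = 2, a_3 = 1.5, b_3 = 0.5, c_3 = 5, p_3 = 1, q_3 = 2, a_4 = 4, b_4 = 5.5, s_4 = 1.5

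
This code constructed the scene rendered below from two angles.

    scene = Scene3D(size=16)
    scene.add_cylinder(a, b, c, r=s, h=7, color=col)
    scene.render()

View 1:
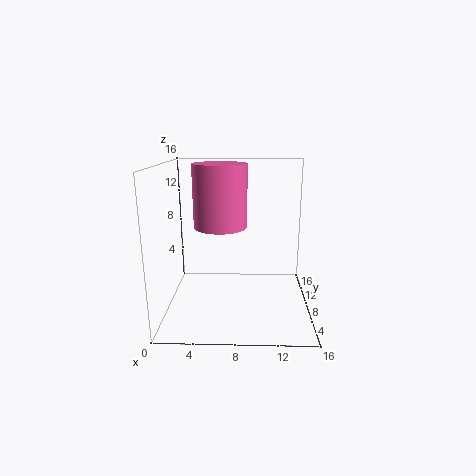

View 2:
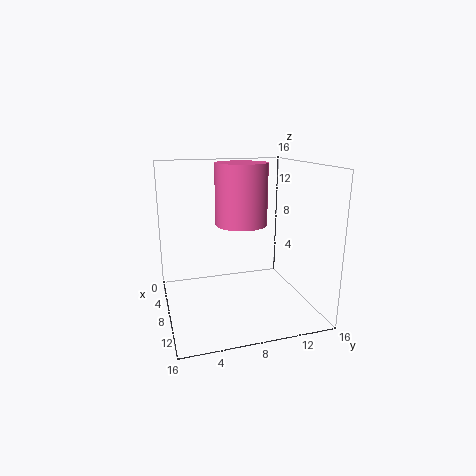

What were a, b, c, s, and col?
a = 6; b = 9; c = 9; s = 3; col = 'hotpink'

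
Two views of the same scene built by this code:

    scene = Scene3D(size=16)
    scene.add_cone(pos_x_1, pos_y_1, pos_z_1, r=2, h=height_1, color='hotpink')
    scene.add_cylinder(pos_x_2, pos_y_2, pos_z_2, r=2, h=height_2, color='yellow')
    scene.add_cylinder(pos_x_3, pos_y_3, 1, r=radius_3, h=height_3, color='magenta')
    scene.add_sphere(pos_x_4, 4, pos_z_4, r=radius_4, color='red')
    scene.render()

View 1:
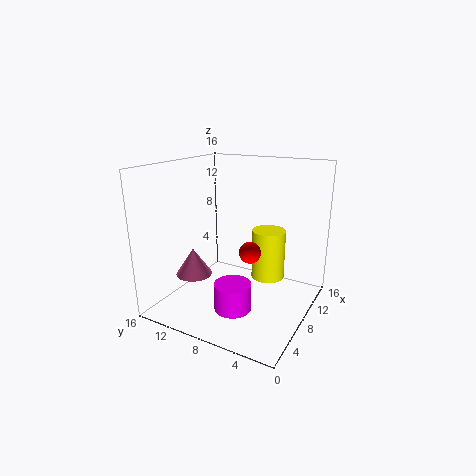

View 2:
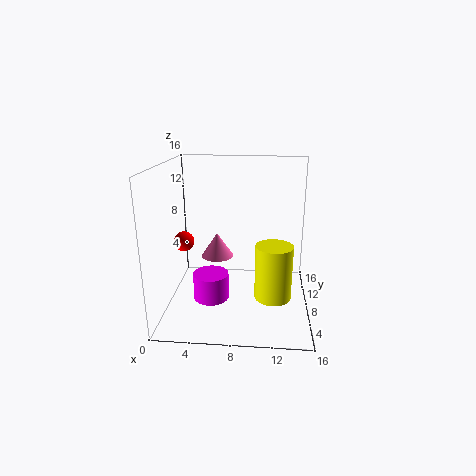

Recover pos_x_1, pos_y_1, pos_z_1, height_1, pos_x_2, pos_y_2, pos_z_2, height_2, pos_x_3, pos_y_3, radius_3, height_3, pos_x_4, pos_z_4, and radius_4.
pos_x_1 = 5; pos_y_1 = 12; pos_z_1 = 4; height_1 = 3; pos_x_2 = 12; pos_y_2 = 6; pos_z_2 = 2; height_2 = 6; pos_x_3 = 5; pos_y_3 = 7; radius_3 = 2; height_3 = 3; pos_x_4 = 3; pos_z_4 = 9; radius_4 = 1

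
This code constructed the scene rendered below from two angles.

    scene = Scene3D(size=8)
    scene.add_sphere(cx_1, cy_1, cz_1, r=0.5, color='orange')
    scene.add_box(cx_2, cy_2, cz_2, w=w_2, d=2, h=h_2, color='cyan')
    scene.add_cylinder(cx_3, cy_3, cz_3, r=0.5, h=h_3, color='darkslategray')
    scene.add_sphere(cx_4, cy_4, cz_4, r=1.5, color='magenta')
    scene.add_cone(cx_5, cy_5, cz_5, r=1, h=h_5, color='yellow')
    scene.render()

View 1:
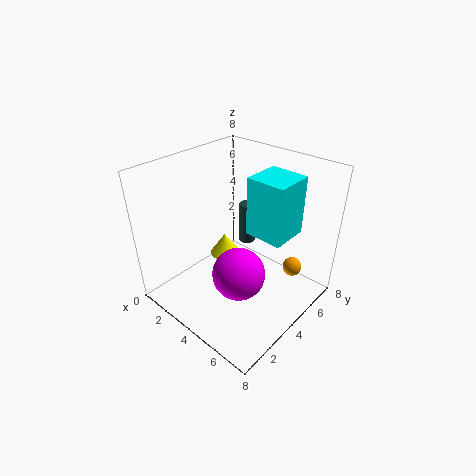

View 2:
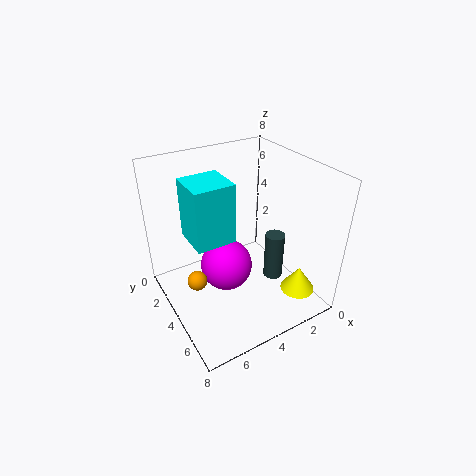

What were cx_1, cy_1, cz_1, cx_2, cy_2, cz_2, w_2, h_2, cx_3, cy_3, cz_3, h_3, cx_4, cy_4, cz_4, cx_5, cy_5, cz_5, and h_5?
cx_1 = 7; cy_1 = 5; cz_1 = 3; cx_2 = 5; cy_2 = 3.5; cz_2 = 5; w_2 = 2; h_2 = 3; cx_3 = 3; cy_3 = 6; cz_3 = 2.5; h_3 = 2.5; cx_4 = 4.5; cy_4 = 3.5; cz_4 = 2; cx_5 = 1; cy_5 = 6; cz_5 = 0.5; h_5 = 1.5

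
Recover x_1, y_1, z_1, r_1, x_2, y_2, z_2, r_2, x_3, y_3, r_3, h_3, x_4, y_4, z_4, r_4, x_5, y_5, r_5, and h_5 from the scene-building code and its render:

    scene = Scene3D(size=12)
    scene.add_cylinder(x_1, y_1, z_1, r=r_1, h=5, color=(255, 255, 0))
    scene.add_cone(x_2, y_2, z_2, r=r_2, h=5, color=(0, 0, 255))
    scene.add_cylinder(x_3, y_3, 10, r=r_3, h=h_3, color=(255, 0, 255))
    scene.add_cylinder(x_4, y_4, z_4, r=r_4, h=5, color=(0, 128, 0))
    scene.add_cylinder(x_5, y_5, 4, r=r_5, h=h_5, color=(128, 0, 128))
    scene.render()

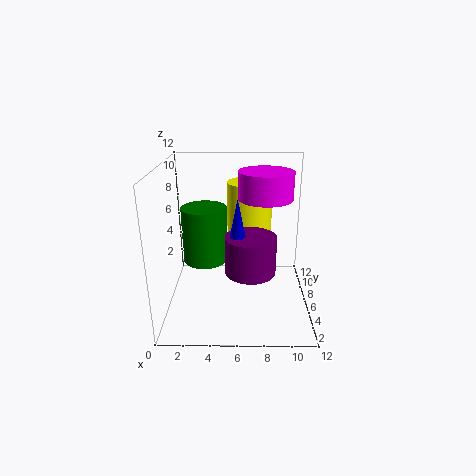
x_1 = 7
y_1 = 9
z_1 = 5
r_1 = 2
x_2 = 6
y_2 = 4
z_2 = 5
r_2 = 1
x_3 = 8
y_3 = 4
r_3 = 2
h_3 = 2
x_4 = 3
y_4 = 8
z_4 = 3
r_4 = 2
x_5 = 7
y_5 = 4
r_5 = 2
h_5 = 3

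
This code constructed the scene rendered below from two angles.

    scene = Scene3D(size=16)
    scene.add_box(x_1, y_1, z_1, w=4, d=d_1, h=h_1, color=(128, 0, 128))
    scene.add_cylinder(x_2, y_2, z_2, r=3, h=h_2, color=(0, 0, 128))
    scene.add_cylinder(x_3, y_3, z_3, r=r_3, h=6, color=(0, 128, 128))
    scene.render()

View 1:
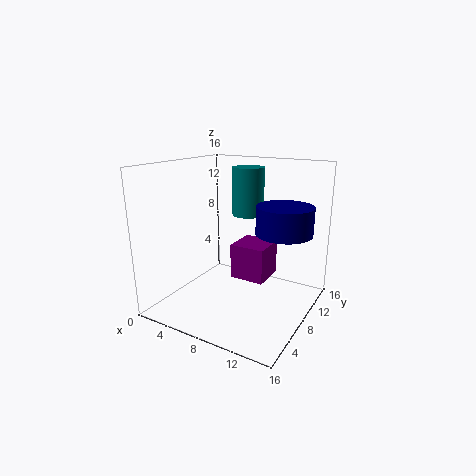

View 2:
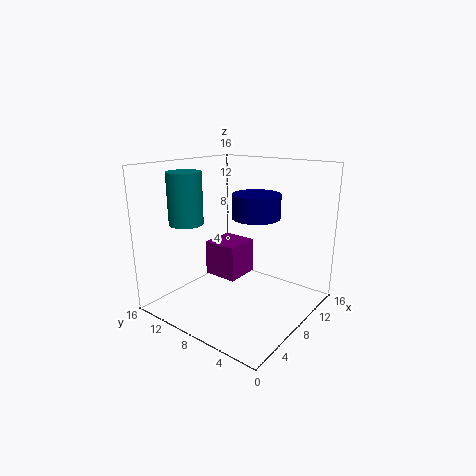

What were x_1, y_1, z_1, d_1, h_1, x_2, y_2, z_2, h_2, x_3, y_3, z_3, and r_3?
x_1 = 7; y_1 = 8; z_1 = 3; d_1 = 4; h_1 = 4; x_2 = 13; y_2 = 9; z_2 = 9; h_2 = 3; x_3 = 6; y_3 = 14; z_3 = 9; r_3 = 2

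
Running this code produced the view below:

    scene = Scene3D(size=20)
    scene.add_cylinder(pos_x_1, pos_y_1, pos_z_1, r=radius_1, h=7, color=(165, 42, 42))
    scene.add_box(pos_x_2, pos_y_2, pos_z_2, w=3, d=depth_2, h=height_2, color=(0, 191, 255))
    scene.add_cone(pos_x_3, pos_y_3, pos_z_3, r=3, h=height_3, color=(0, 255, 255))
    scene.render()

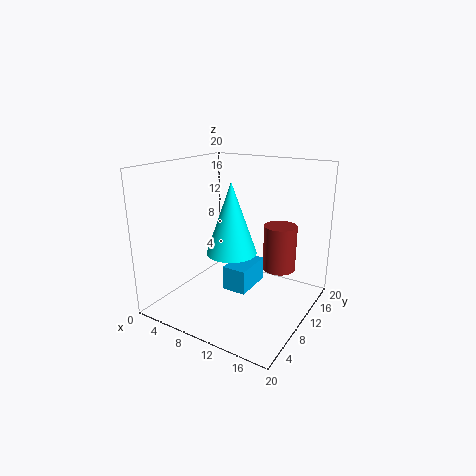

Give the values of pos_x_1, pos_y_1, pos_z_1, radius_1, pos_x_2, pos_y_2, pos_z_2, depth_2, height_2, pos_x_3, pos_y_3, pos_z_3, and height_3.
pos_x_1 = 13.5
pos_y_1 = 16.5
pos_z_1 = 3.5
radius_1 = 2.5
pos_x_2 = 11.5
pos_y_2 = 4
pos_z_2 = 5.5
depth_2 = 5
height_2 = 3
pos_x_3 = 12.5
pos_y_3 = 4.5
pos_z_3 = 10.5
height_3 = 8.5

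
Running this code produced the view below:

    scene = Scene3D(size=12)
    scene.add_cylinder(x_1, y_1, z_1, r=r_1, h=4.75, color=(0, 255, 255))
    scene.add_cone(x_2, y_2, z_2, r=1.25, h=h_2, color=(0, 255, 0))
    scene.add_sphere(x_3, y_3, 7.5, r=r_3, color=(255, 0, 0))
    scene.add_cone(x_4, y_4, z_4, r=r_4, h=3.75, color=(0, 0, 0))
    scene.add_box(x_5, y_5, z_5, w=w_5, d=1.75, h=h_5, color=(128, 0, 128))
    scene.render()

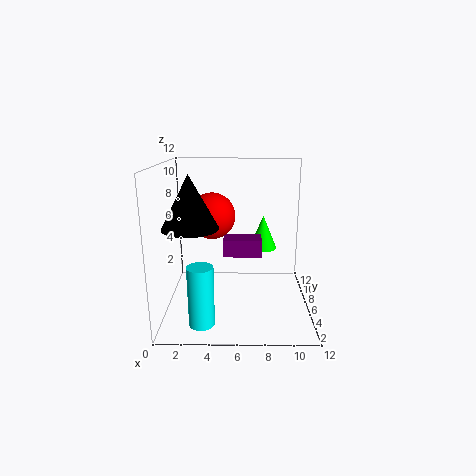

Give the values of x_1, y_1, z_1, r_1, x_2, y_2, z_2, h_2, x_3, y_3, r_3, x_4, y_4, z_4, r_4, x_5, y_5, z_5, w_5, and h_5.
x_1 = 3.25
y_1 = 2.25
z_1 = 0.25
r_1 = 1
x_2 = 8.25
y_2 = 8.5
z_2 = 4.25
h_2 = 3
x_3 = 3.75
y_3 = 7.5
r_3 = 2
x_4 = 2.75
y_4 = 2
z_4 = 8
r_4 = 2
x_5 = 4.75
y_5 = 6
z_5 = 4.25
w_5 = 3.25
h_5 = 1.5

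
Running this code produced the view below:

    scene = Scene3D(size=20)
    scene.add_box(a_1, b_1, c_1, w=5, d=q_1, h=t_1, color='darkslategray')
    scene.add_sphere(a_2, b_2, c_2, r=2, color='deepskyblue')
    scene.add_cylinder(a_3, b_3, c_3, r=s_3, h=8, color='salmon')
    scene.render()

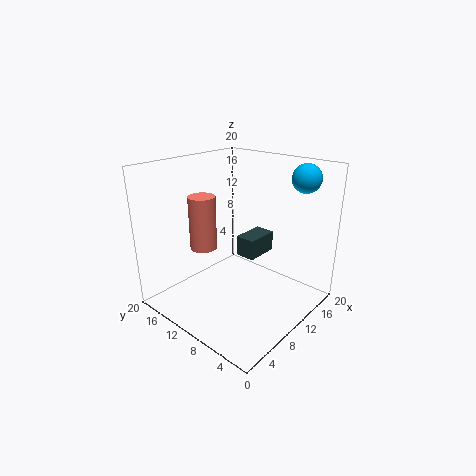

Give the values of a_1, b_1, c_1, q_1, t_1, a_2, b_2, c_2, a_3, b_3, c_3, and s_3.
a_1 = 12, b_1 = 9, c_1 = 6, q_1 = 3, t_1 = 3, a_2 = 17, b_2 = 4, c_2 = 18, a_3 = 9, b_3 = 16, c_3 = 7, s_3 = 2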